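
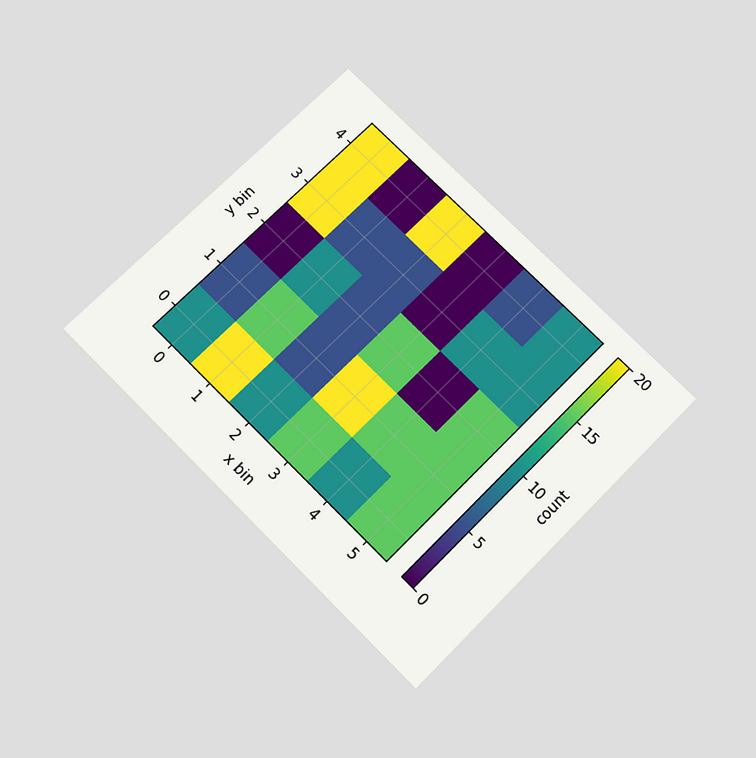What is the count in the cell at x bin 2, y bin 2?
5

The chart is tilted about 45° clockwise and viewed slightly from below. Matching the cell (2, 2) against the colorbar gives 5.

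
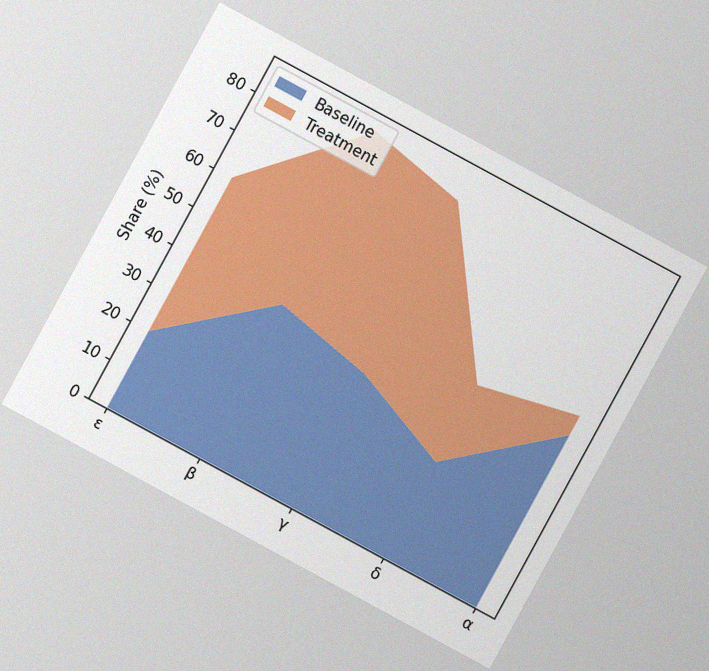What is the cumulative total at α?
50%

The chart is tilted about 28° clockwise, with some photo noise. The stacked total at α reaches 50%.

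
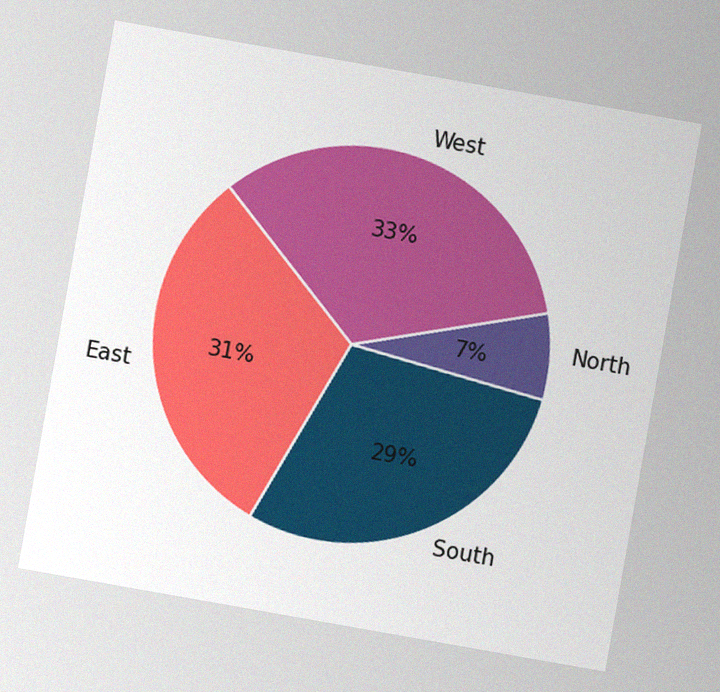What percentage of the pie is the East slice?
31%

The chart is tilted about 10° clockwise, with some photo noise. The East slice takes up 31% of the pie.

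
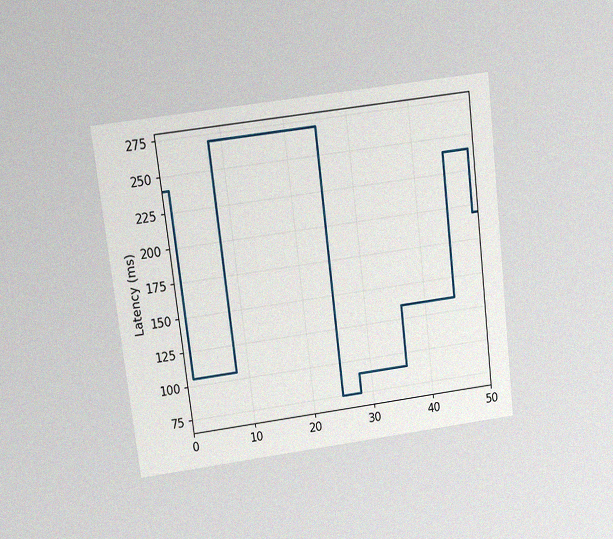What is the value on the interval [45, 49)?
The chart is tilted about 7° counter-clockwise and viewed at a slight angle, with some photo noise. On [45, 49) the step sits at 240ms.

240ms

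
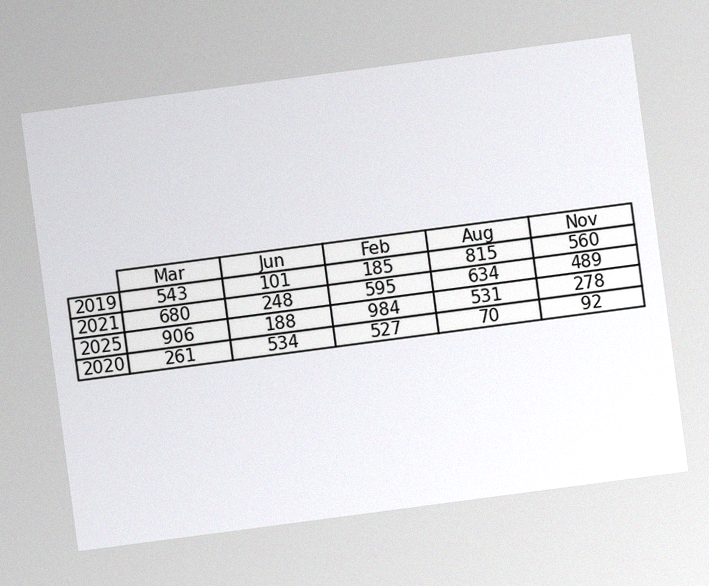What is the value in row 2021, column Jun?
The chart is tilted about 7° counter-clockwise, with some photo noise. The (2021, Jun) cell reads 248.

248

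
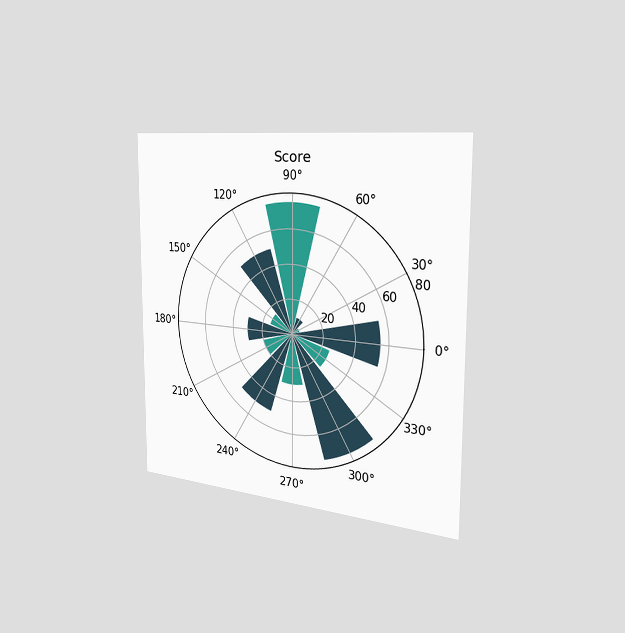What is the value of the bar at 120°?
50

The chart is viewed slightly from the right. The bar at 120° reaches 50 on the radial axis.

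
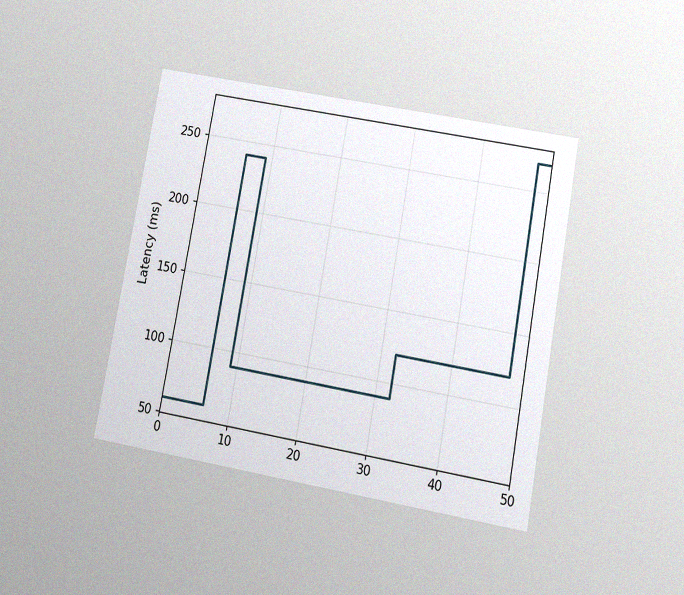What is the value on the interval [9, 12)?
90ms

The chart is tilted about 10° clockwise and viewed slightly from below, with some photo noise. On [9, 12) the step sits at 90ms.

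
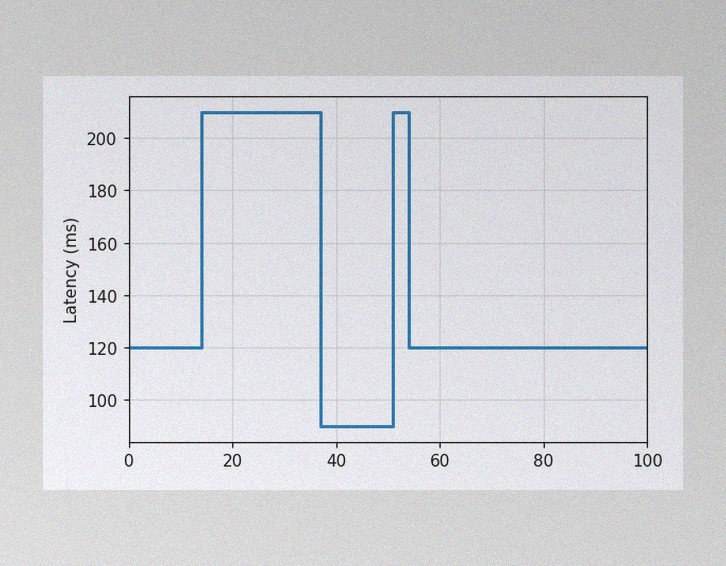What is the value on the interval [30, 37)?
210ms

The image has some photo noise and uneven lighting. On [30, 37) the step sits at 210ms.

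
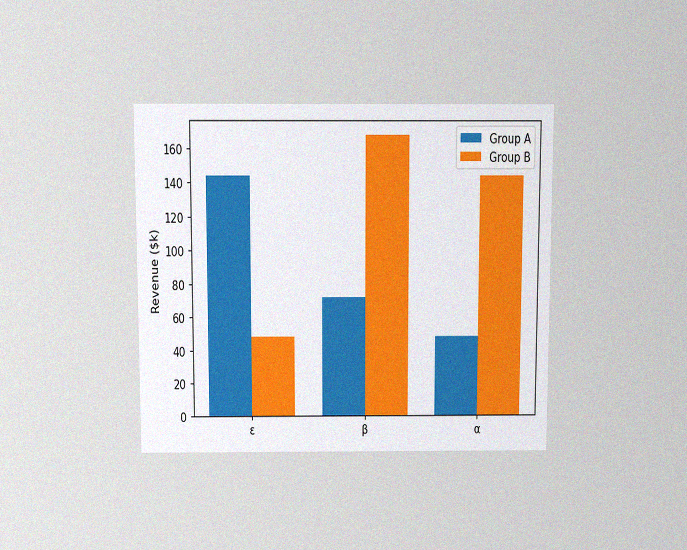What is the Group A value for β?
$72k

The chart is viewed slightly from above, with some photo noise. The Group A bar at β reaches $72k on the y-axis.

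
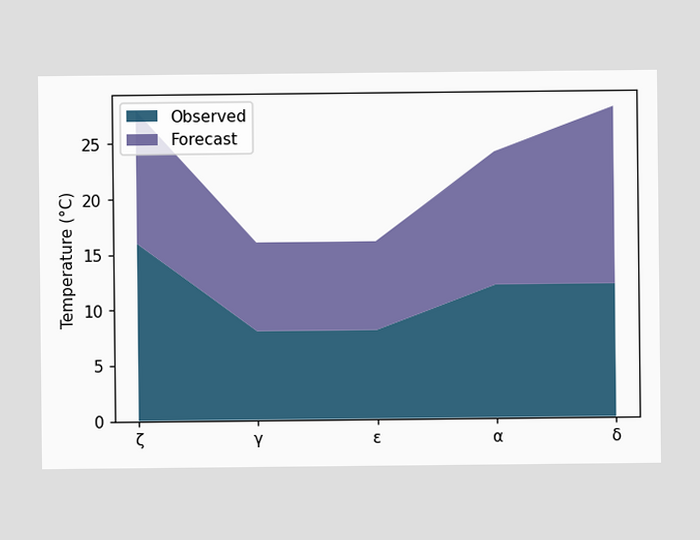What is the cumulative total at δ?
The stacked total at δ reaches 28°C.

28°C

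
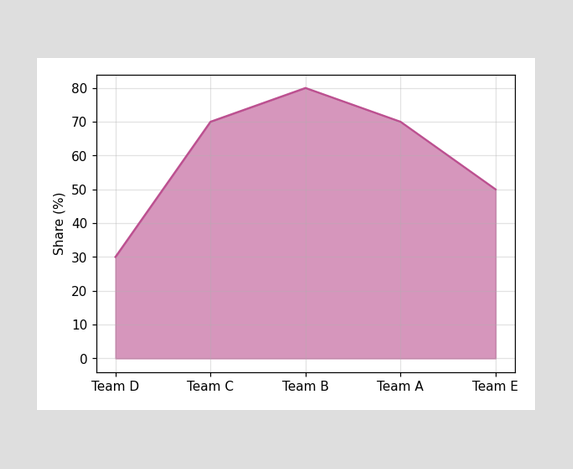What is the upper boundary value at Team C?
70%

At Team C the upper boundary is at 70%.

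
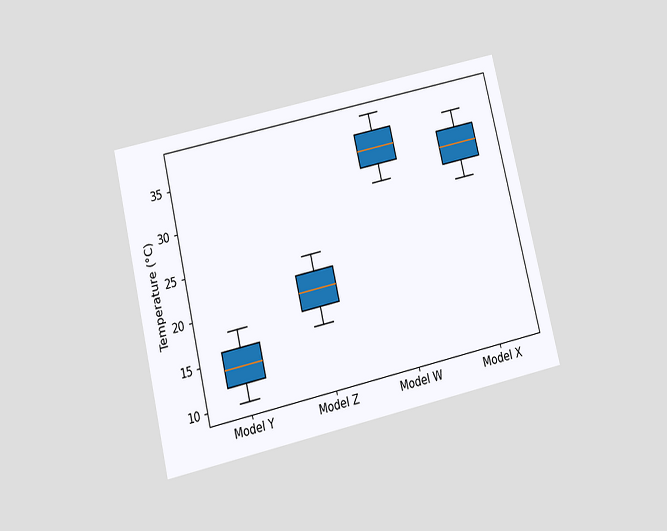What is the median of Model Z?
The chart is tilted about 13° counter-clockwise and viewed slightly from below. The median line in the Model Z box sits at 20°C.

20°C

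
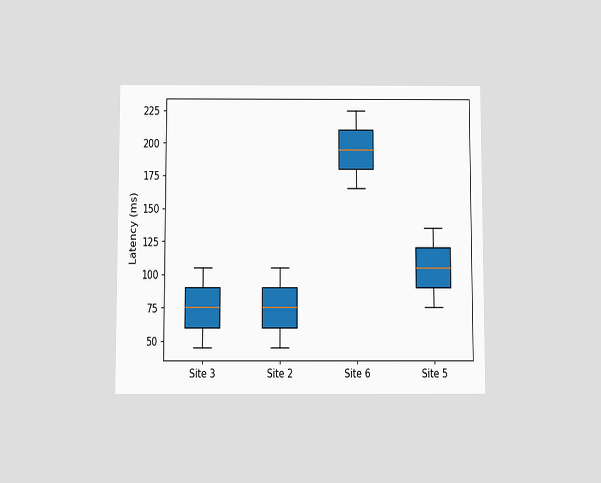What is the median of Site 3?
75ms

The chart is viewed slightly from below. The median line in the Site 3 box sits at 75ms.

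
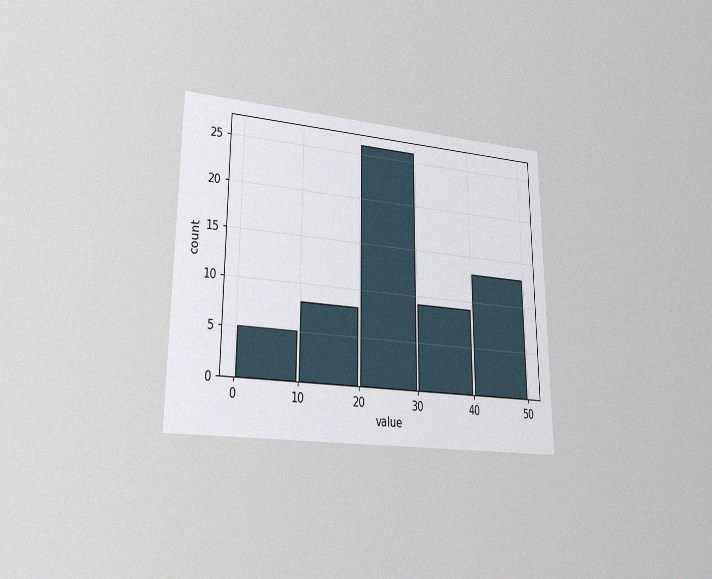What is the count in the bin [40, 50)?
The chart is viewed at a slight angle, with some photo noise. The [40, 50) bin has height 13.

13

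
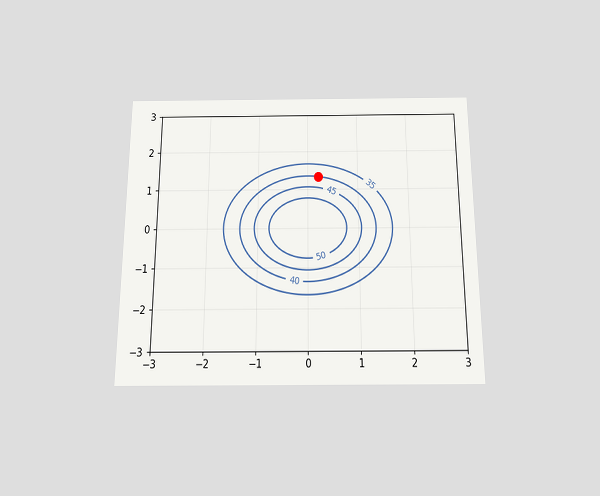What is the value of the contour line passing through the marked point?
40

The chart is viewed slightly from below. The marked point sits on the contour labelled 40.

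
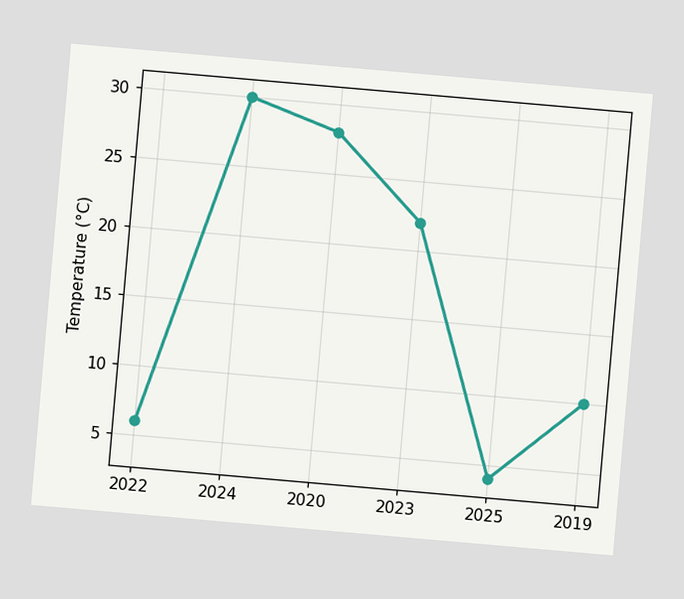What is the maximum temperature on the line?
The chart is tilted about 5° clockwise. The highest point is at 2024, and reading across to the y-axis gives 30°C.

30°C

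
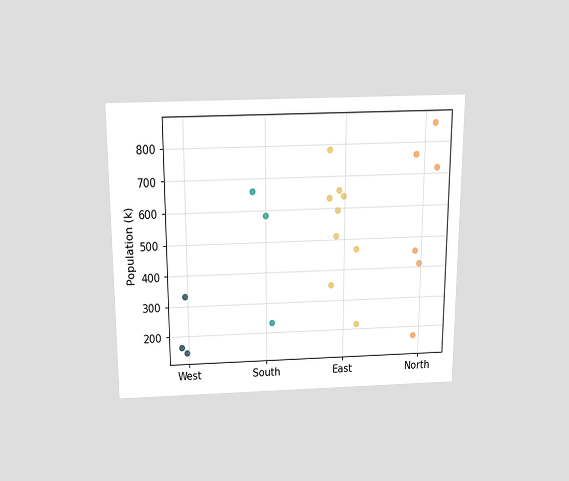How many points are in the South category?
3

The chart is viewed slightly from above. Counting the markers in the South column gives 3.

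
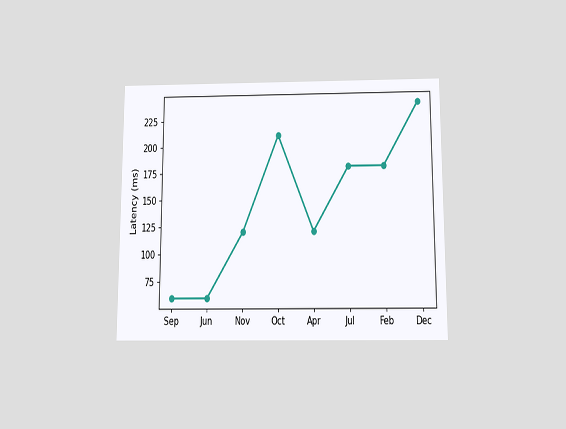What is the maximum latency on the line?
The chart is viewed slightly from below. The highest point is at Dec, and reading across to the y-axis gives 240ms.

240ms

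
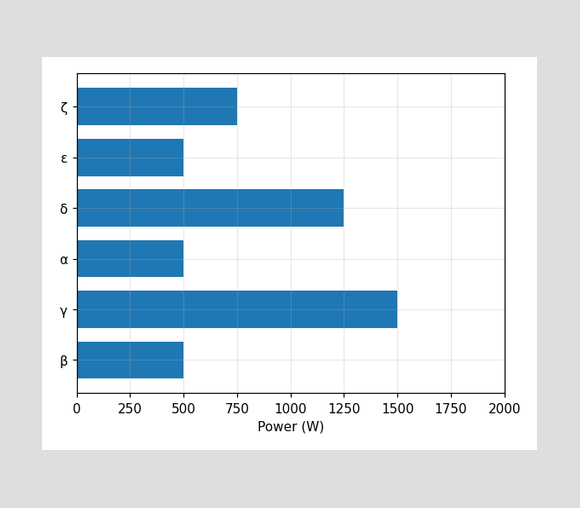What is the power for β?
500W

Reading along the chart's x-axis, the β bar reaches 500W.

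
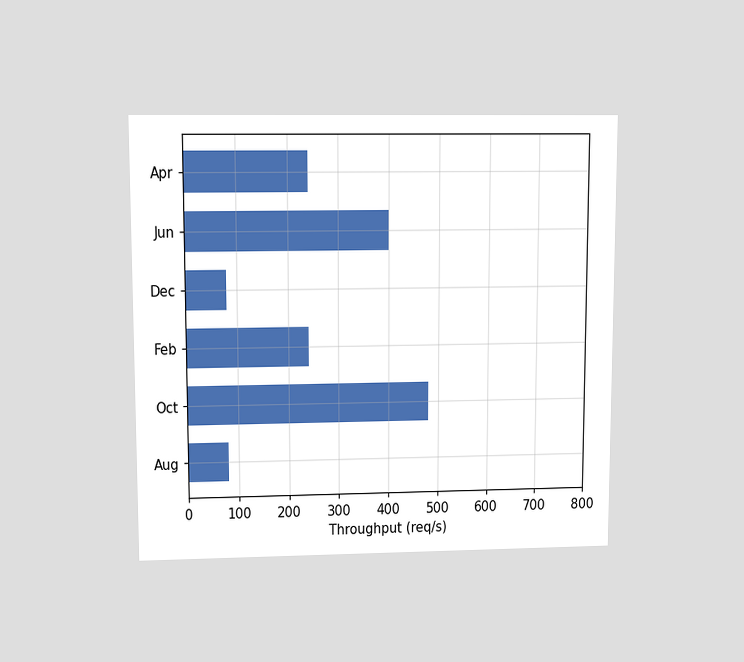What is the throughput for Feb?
The chart is viewed at a slight angle. Reading along the chart's x-axis, the Feb bar reaches 240req/s.

240req/s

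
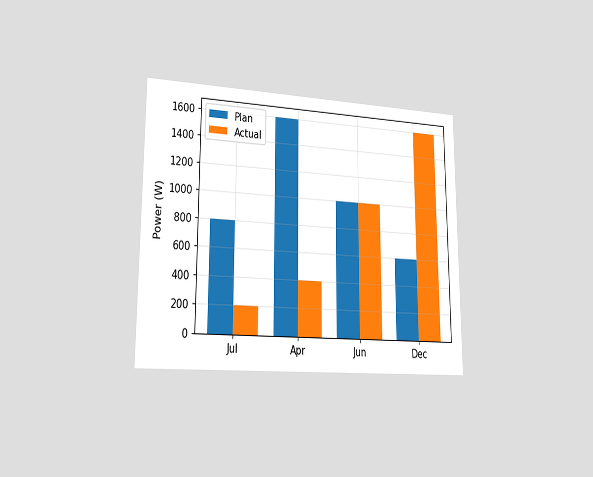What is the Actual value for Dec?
The chart is viewed slightly from the left. The Actual bar at Dec reaches 1600W on the y-axis.

1600W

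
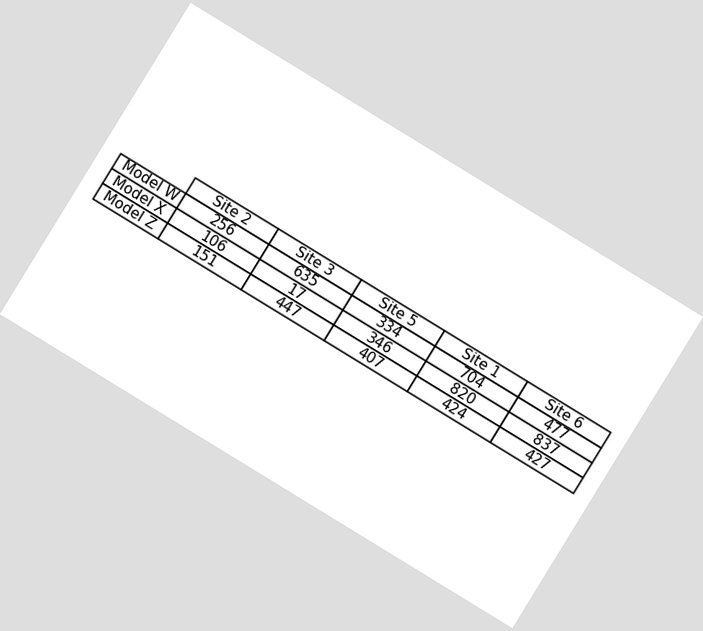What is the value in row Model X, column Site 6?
The chart is tilted about 32° clockwise. The (Model X, Site 6) cell reads 837.

837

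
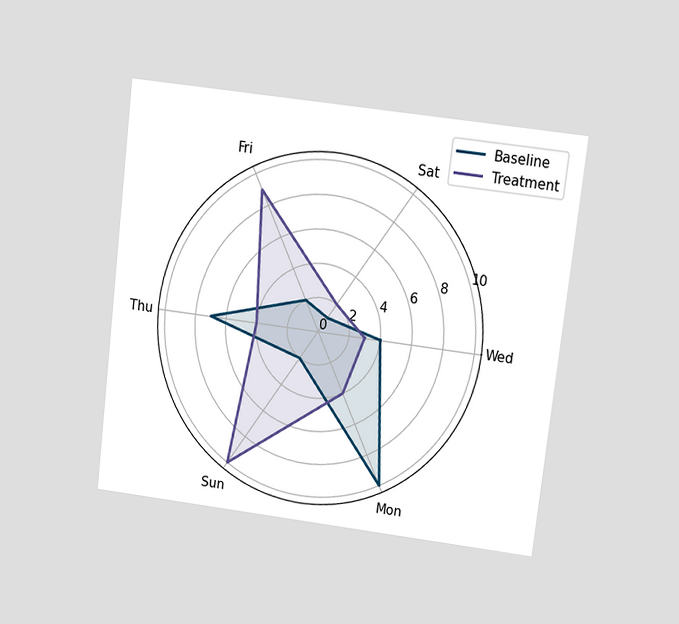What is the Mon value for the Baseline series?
The chart is tilted about 7° clockwise and viewed at a slight angle. On the Mon axis, Baseline reaches 10.

10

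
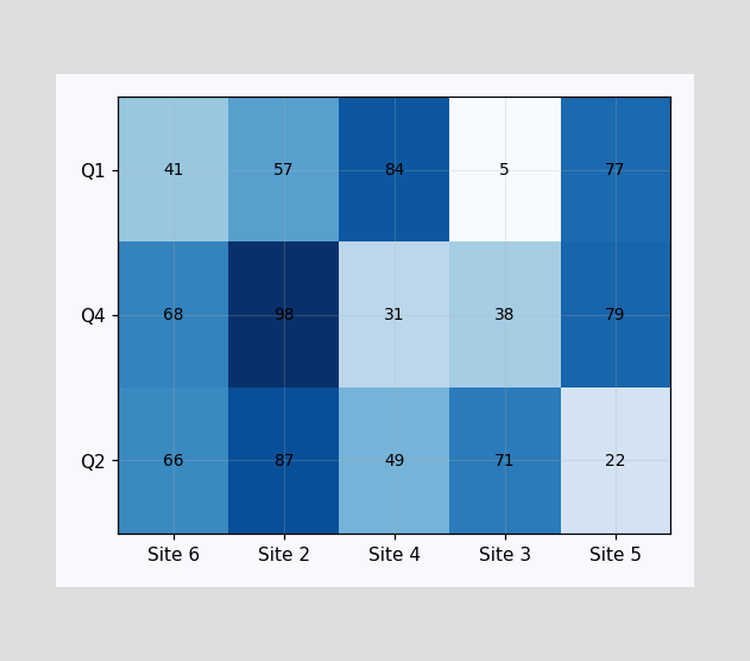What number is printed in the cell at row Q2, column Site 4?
The (Q2, Site 4) cell reads 49.

49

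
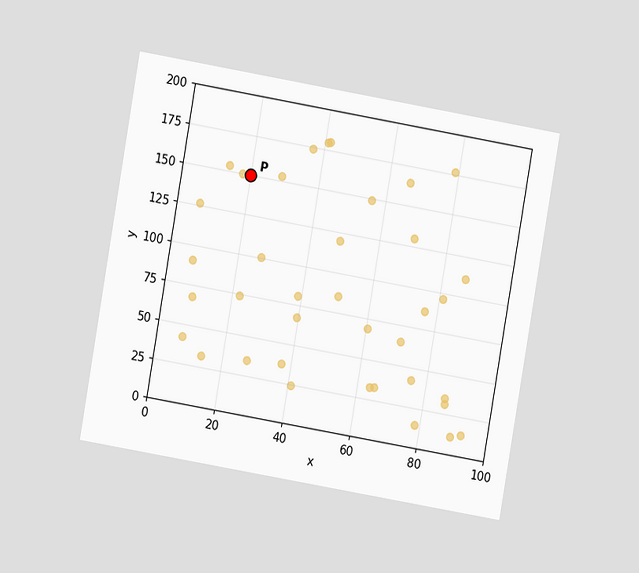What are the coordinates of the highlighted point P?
(20, 150)

The chart is tilted about 10° clockwise and viewed at a slight angle. Following the gridlines from P to each axis, P sits at (20, 150).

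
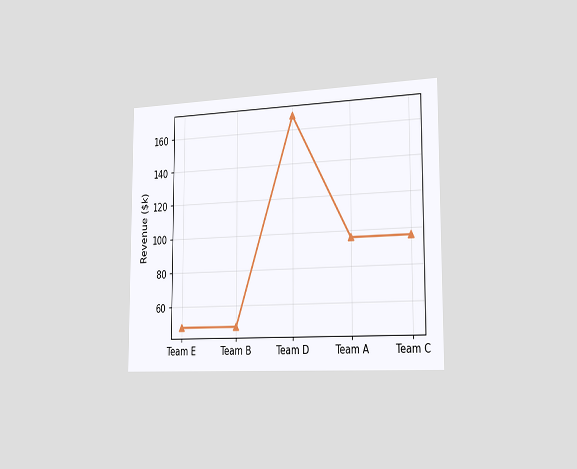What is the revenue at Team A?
$96k

The chart is viewed slightly from the right. At Team A, the line is at $96k.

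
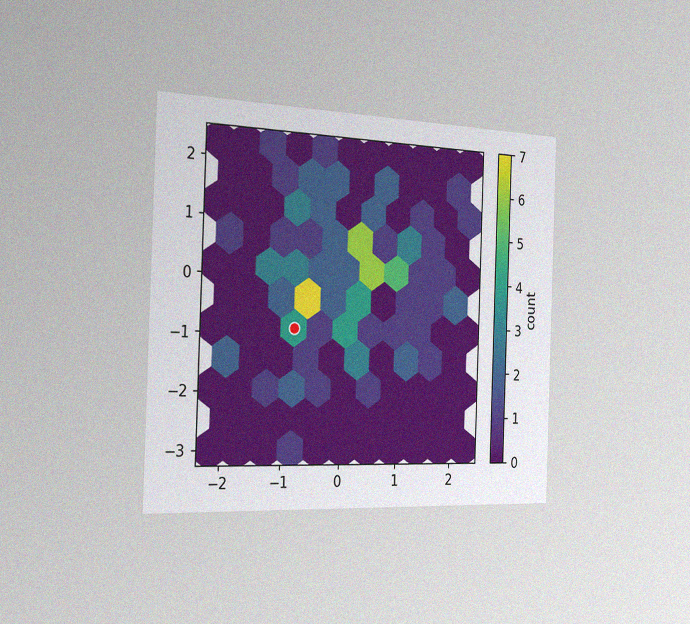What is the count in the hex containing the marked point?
The chart is tilted about 2° clockwise and viewed slightly from the left, with some photo noise. The marked hex reads 4 on the colorbar.

4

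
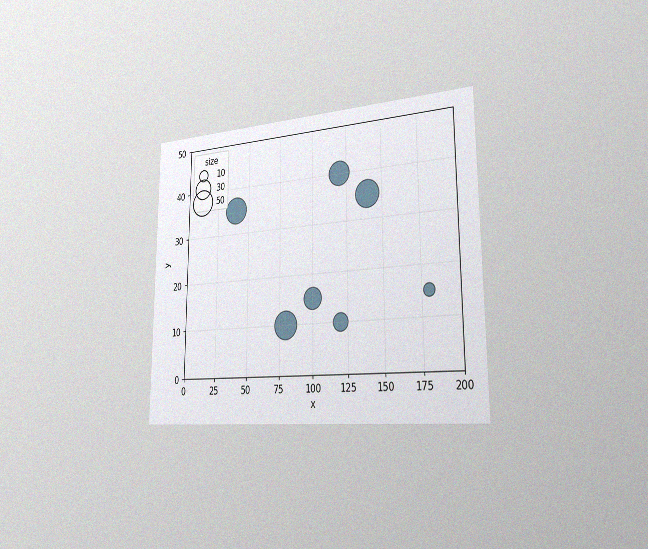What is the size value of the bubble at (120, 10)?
The chart is viewed slightly from the right, with some photo noise. Matching the bubble at (120, 10) against the size legend gives 20.

20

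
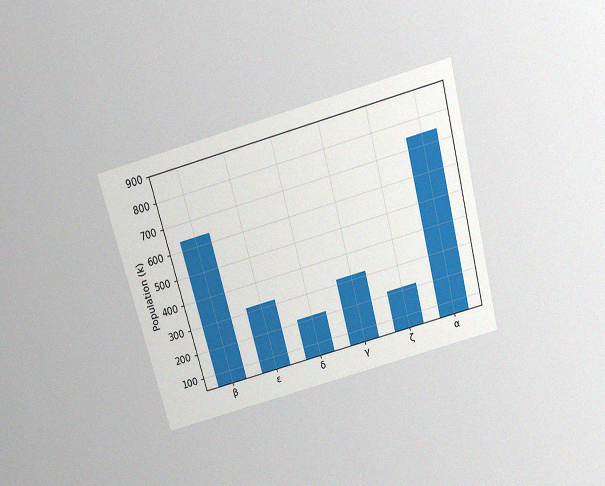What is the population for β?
636k

The chart is tilted about 15° counter-clockwise and viewed slightly from above, with some photo noise. Reading along the chart's y-axis, the β bar reaches 636k.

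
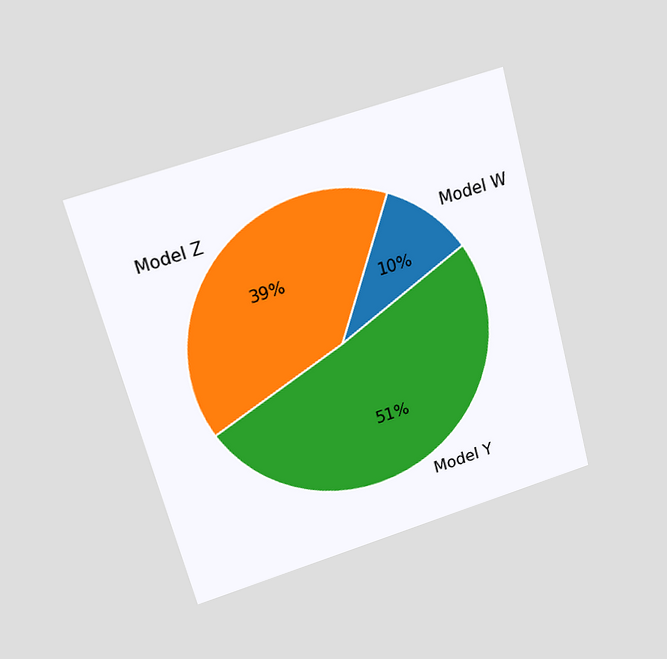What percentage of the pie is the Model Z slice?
The chart is tilted about 15° counter-clockwise and viewed at a slight angle. The Model Z slice takes up 39% of the pie.

39%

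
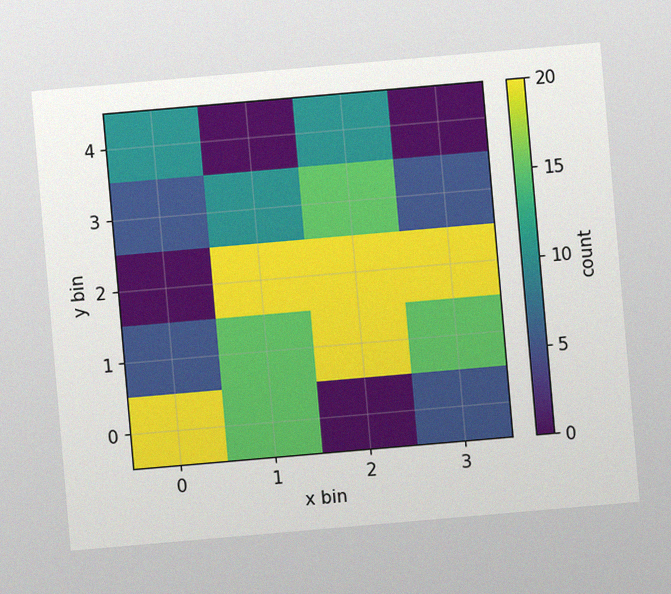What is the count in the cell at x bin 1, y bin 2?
The chart is tilted about 5° counter-clockwise, with some photo noise. Matching the cell (1, 2) against the colorbar gives 20.

20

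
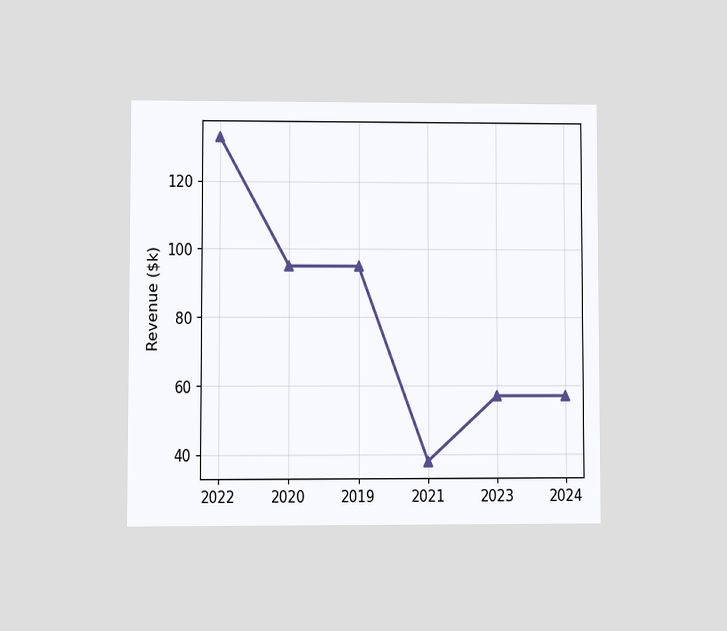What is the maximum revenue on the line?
$133k

The chart is viewed at a slight angle. The highest point is at 2022, and reading across to the y-axis gives $133k.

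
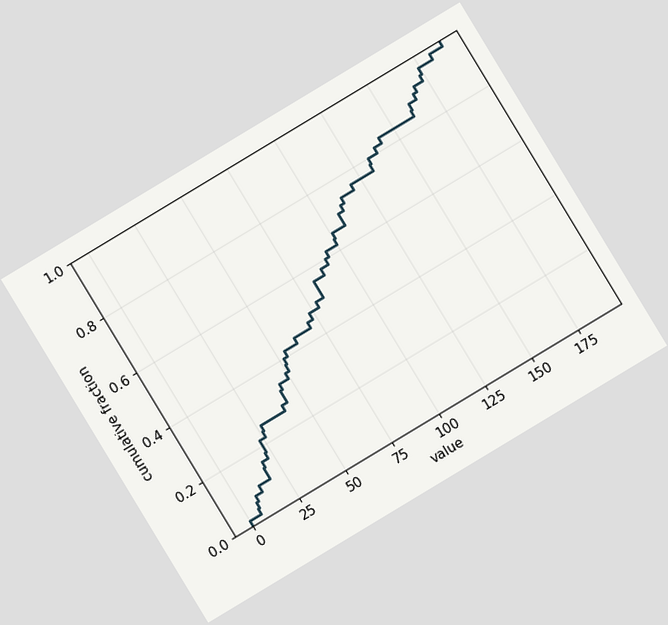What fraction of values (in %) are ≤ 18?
The chart is tilted about 31° counter-clockwise. At x=18 the ECDF step is at 14%.

14%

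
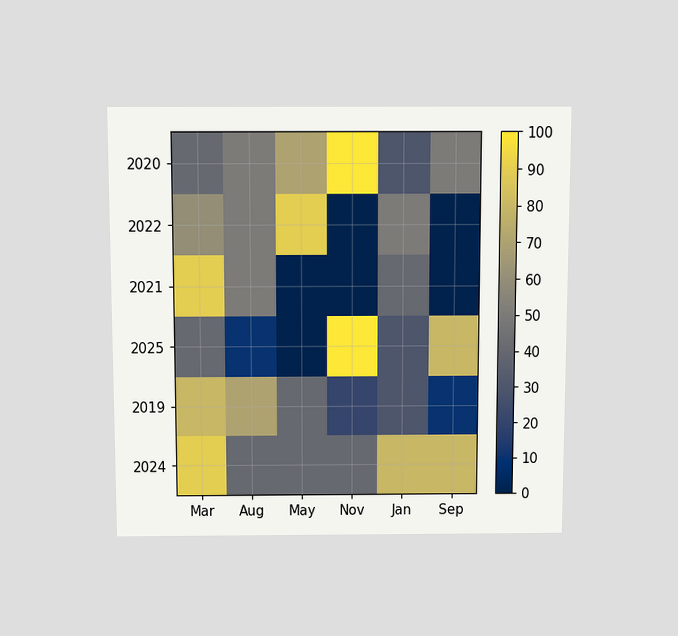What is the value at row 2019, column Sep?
The chart is viewed slightly from above. Matching cell (2019, Sep) against the colorbar gives 10.

10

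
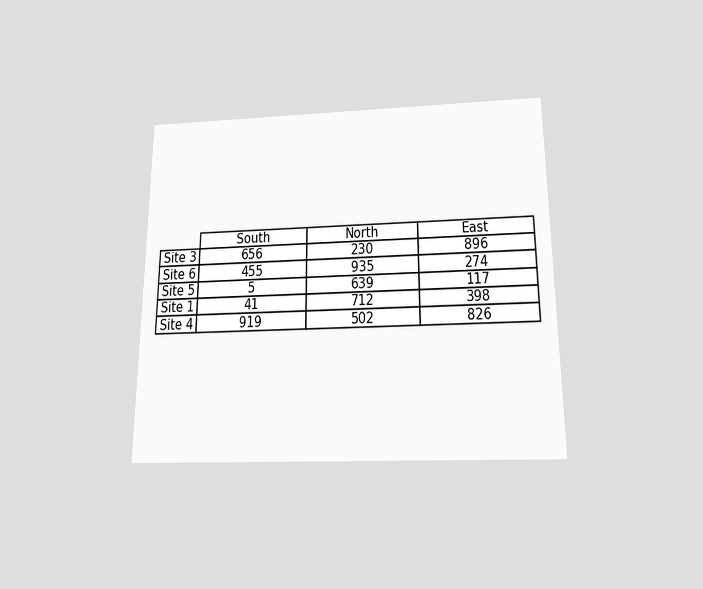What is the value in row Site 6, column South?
The chart is viewed slightly from below. The (Site 6, South) cell reads 455.

455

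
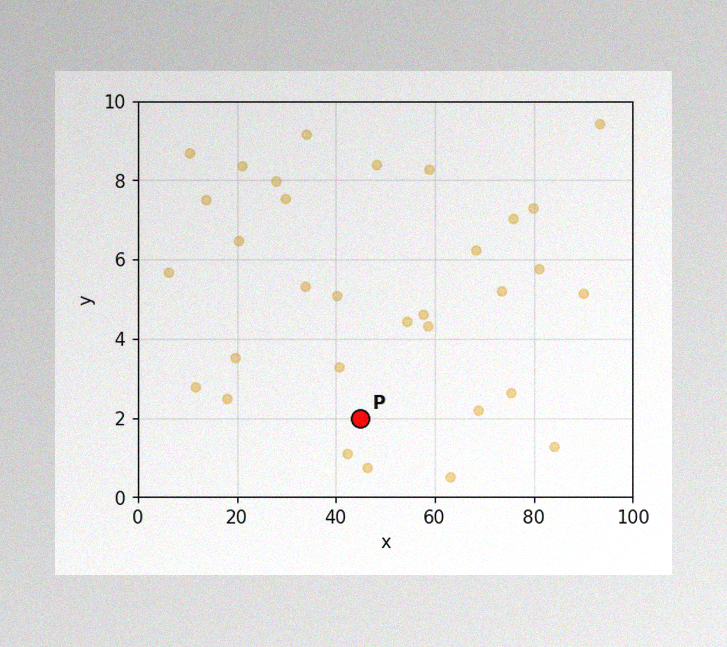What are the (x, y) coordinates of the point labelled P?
(45, 2)

The image has some photo noise and uneven lighting. Following the gridlines from P to each axis, P sits at (45, 2).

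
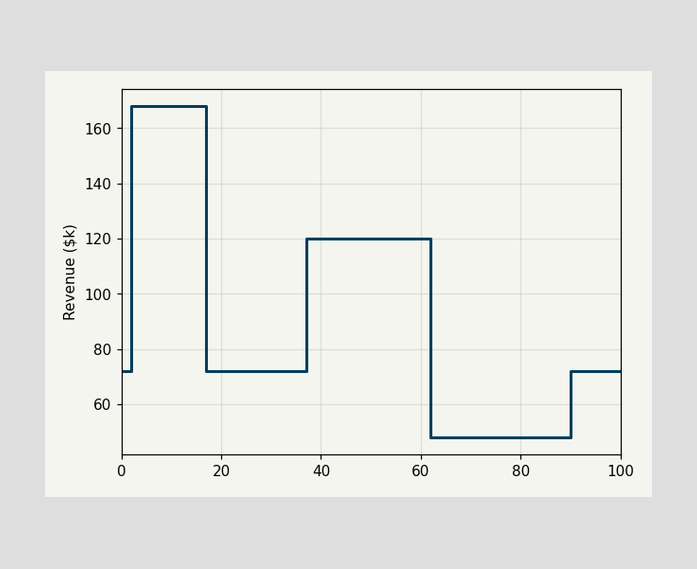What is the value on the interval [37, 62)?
$120k

On [37, 62) the step sits at $120k.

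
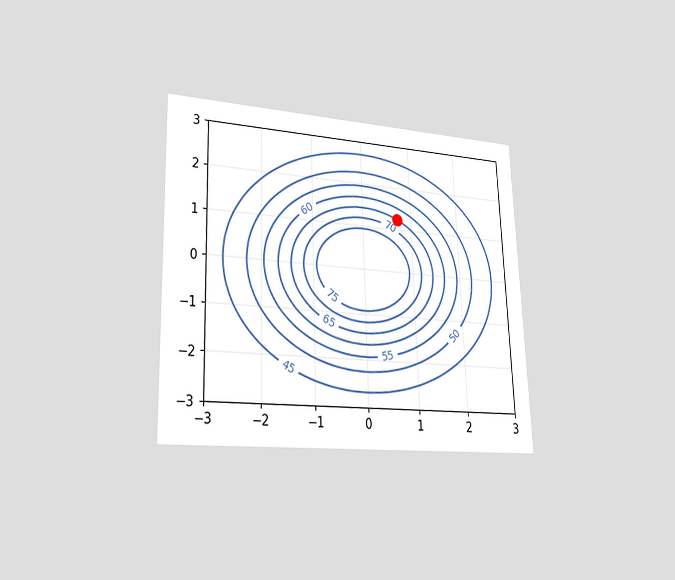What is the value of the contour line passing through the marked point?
65

The chart is viewed at a slight angle. The marked point sits on the contour labelled 65.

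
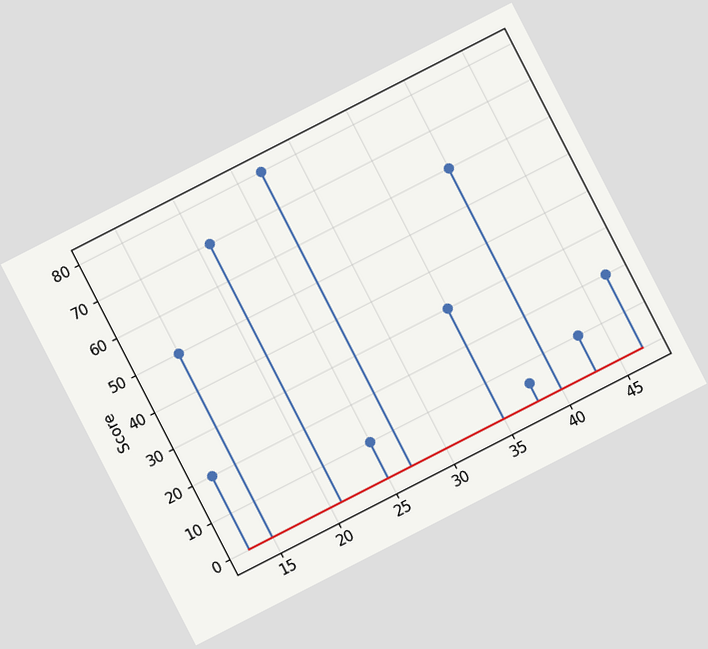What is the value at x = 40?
60

The chart is tilted about 27° counter-clockwise. The stem at x=40 reaches 60.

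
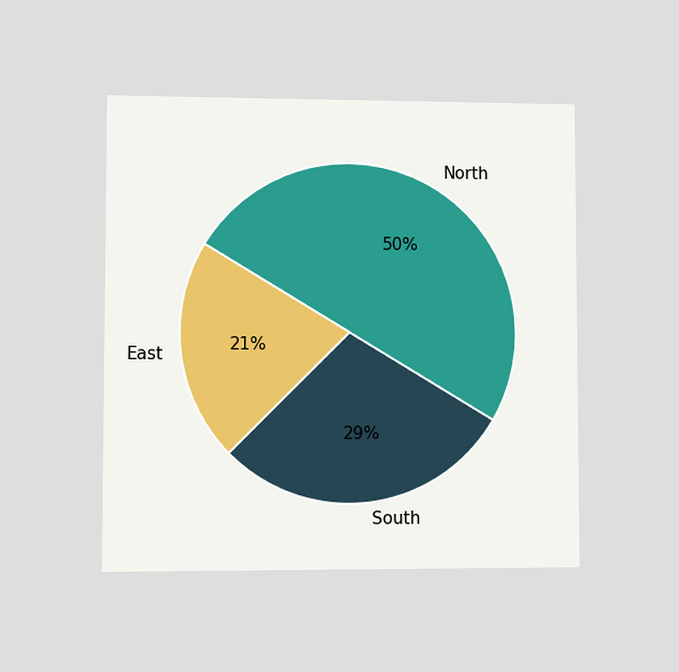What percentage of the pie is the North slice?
50%

The chart is viewed at a slight angle. The North slice takes up 50% of the pie.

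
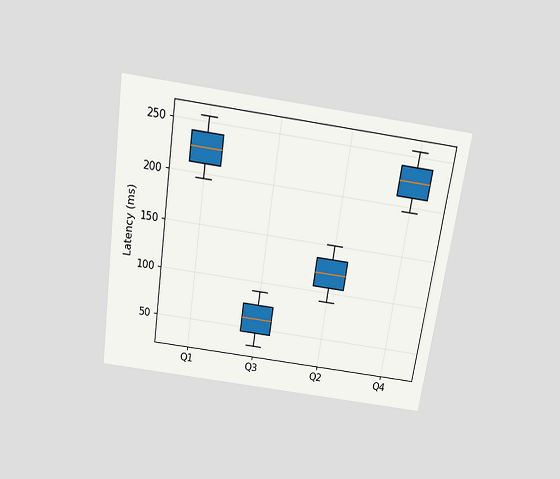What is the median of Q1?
The chart is tilted about 8° clockwise and viewed slightly from above. The median line in the Q1 box sits at 225ms.

225ms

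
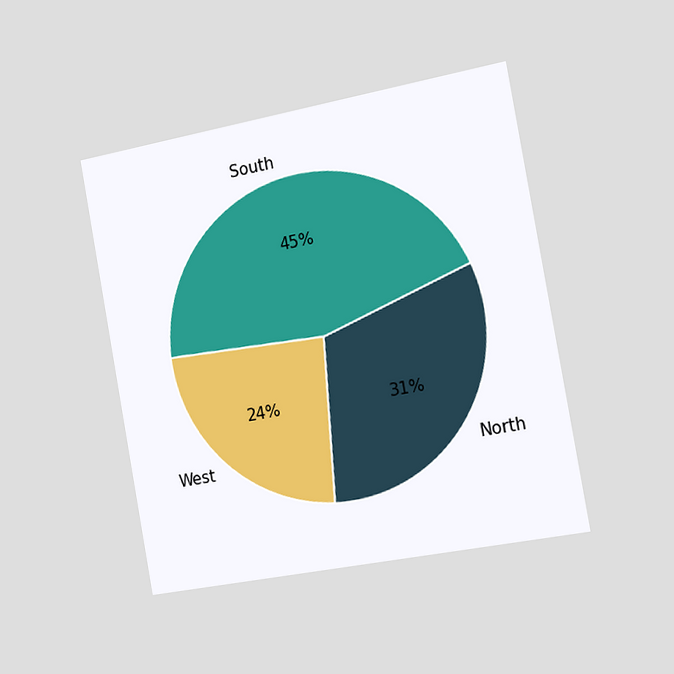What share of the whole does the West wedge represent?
24%

The chart is tilted about 10° counter-clockwise and viewed slightly from the right. The West slice takes up 24% of the pie.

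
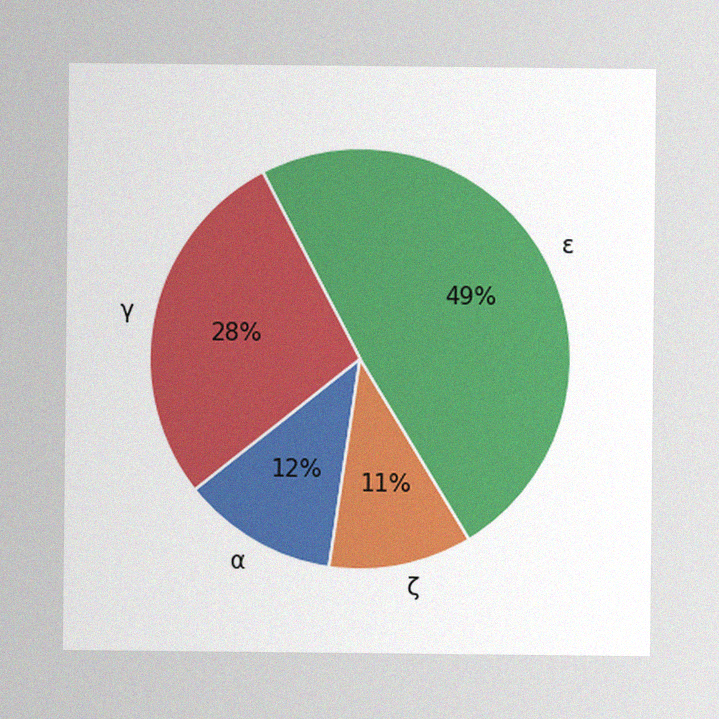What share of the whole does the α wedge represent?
The image has some photo noise and uneven lighting. The α slice takes up 12% of the pie.

12%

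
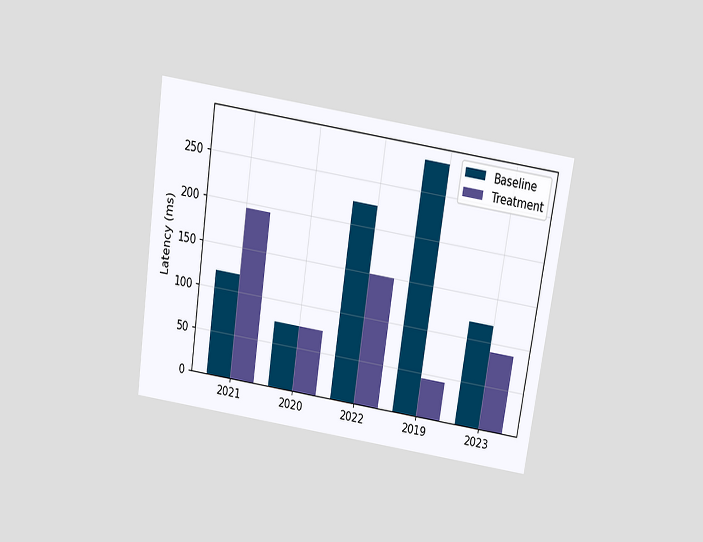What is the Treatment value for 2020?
75ms

The chart is tilted about 8° clockwise and viewed slightly from above. The Treatment bar at 2020 reaches 75ms on the y-axis.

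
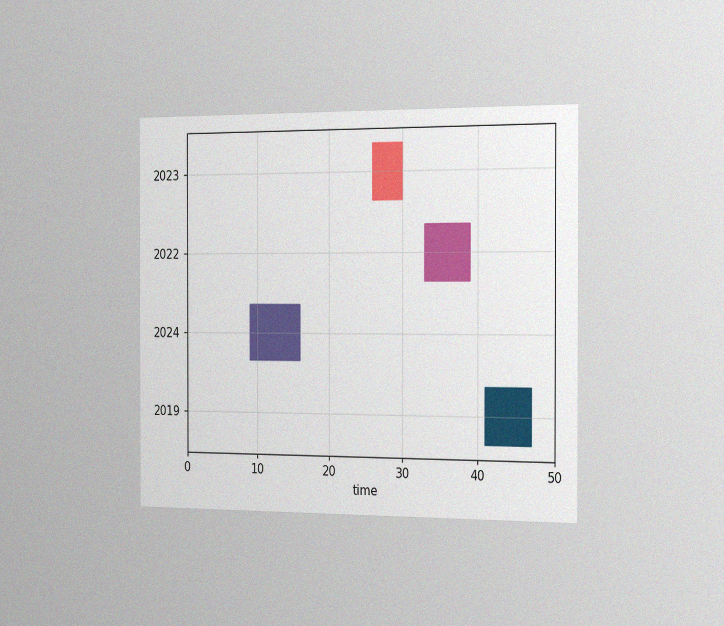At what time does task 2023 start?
26

The chart is viewed slightly from the right, with some photo noise. The 2023 bar begins at t=26.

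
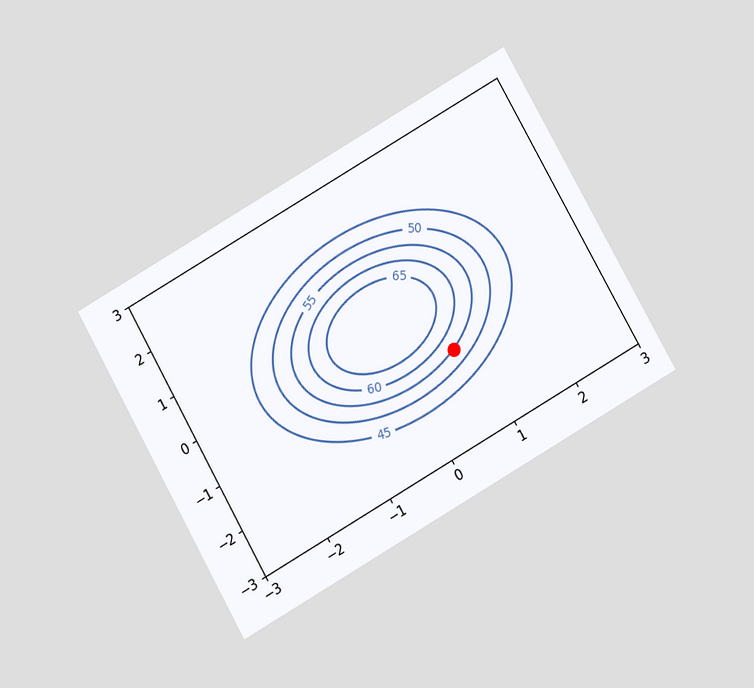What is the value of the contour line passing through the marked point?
55

The chart is tilted about 30° counter-clockwise and viewed slightly from below. The marked point sits on the contour labelled 55.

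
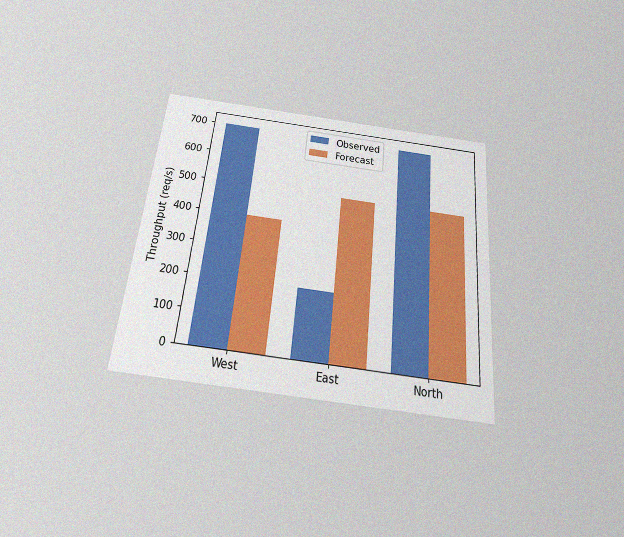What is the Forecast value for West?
The chart is tilted about 5° clockwise and viewed slightly from below, with some photo noise. The Forecast bar at West reaches 400req/s on the y-axis.

400req/s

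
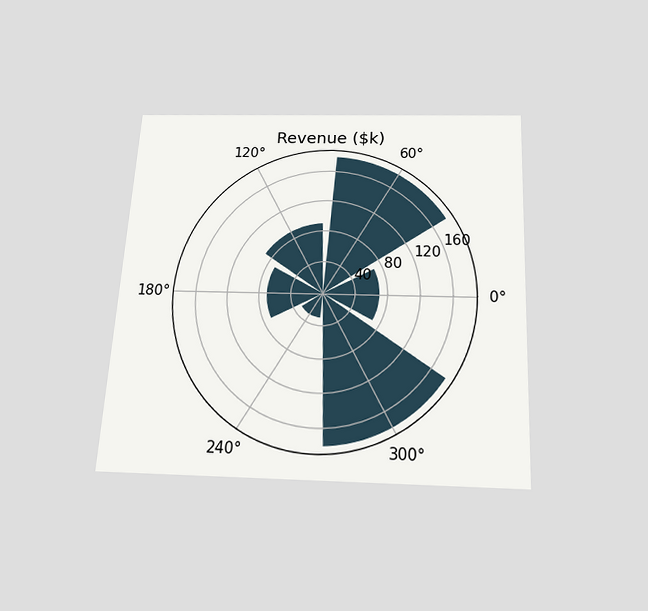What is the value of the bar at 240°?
The chart is tilted about 3° clockwise and viewed slightly from below. The bar at 240° reaches $30k on the radial axis.

$30k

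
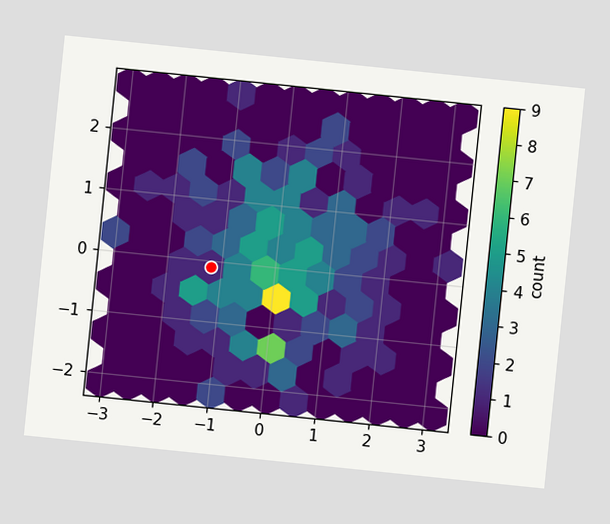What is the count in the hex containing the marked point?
The chart is tilted about 6° clockwise. The marked hex reads 1 on the colorbar.

1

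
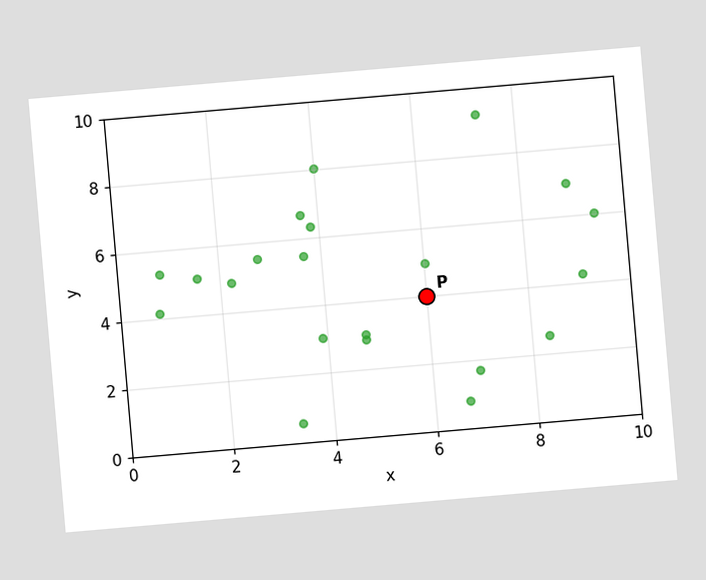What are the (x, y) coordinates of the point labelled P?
(6, 4)

The chart is tilted about 5° counter-clockwise. Following the gridlines from P to each axis, P sits at (6, 4).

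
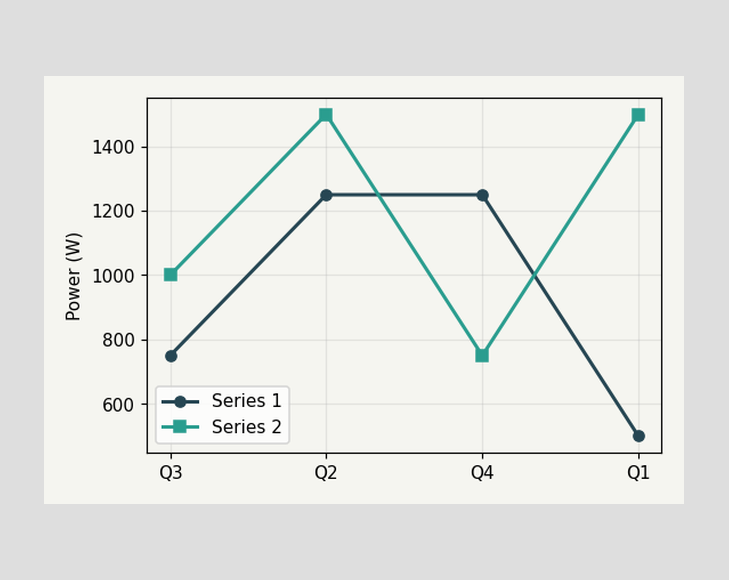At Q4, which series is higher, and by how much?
At Q4, Series 1 sits above the other line by 500W.

Series 1, by 500W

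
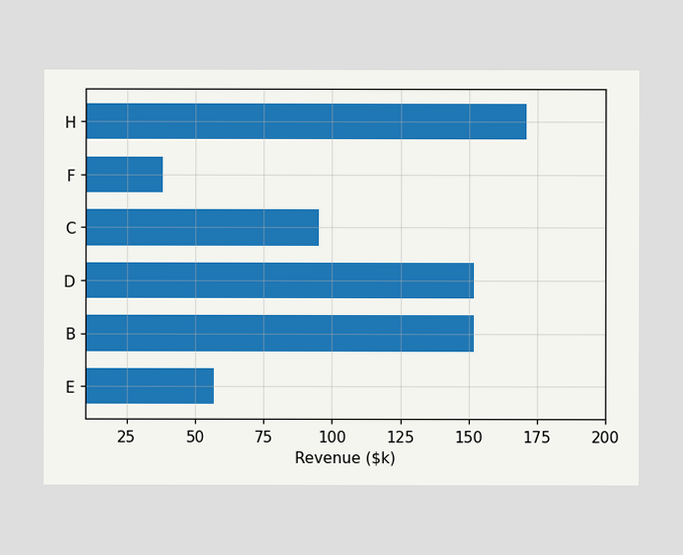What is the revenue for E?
Reading along the chart's x-axis, the E bar reaches $57k.

$57k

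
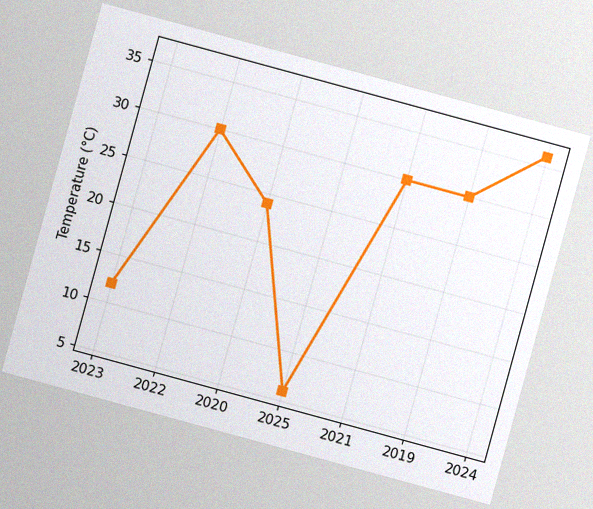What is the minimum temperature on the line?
The chart is tilted about 15° clockwise, with some photo noise. The lowest point is at 2025, and reading across to the y-axis gives 6°C.

6°C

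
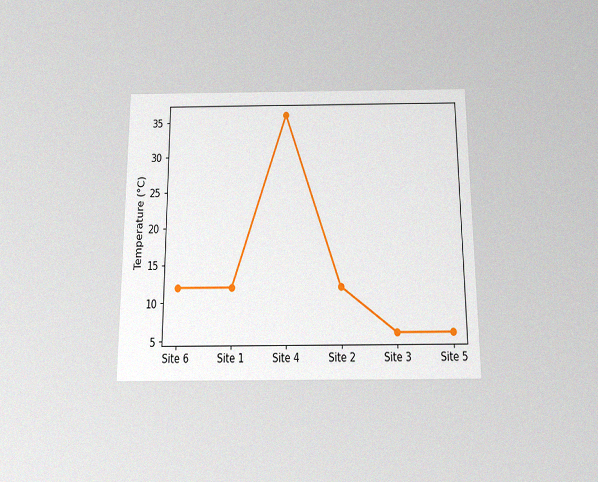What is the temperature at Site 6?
The chart is viewed slightly from below, with some photo noise. At Site 6, the line is at 12°C.

12°C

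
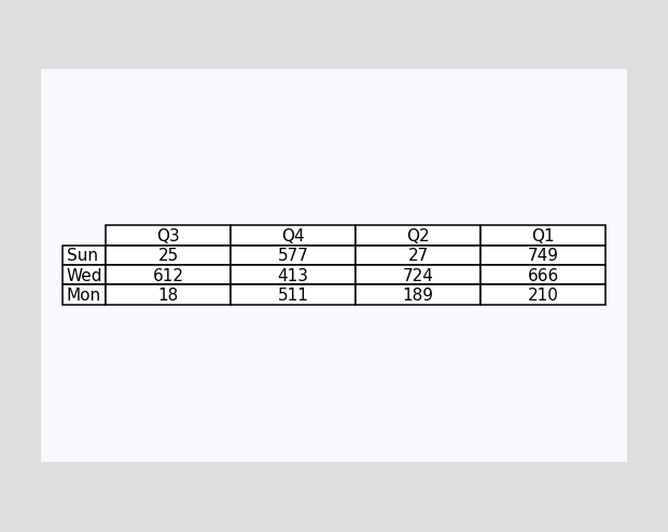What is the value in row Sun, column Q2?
27

The (Sun, Q2) cell reads 27.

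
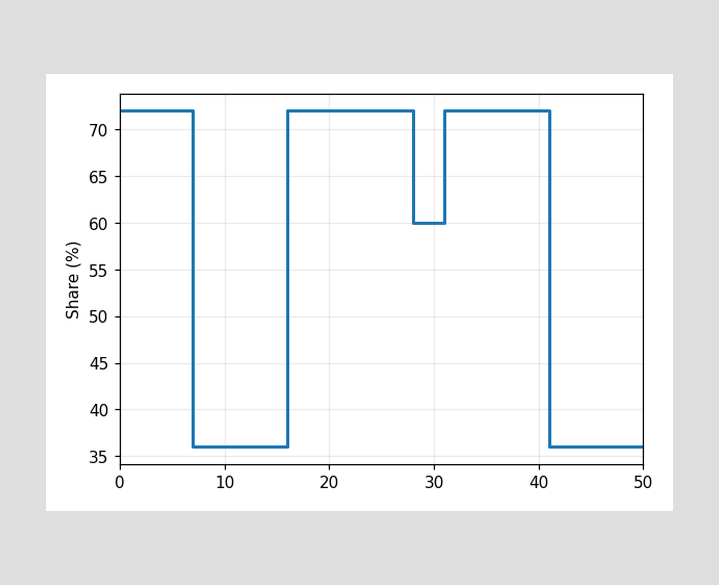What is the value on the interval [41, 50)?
On [41, 50) the step sits at 36%.

36%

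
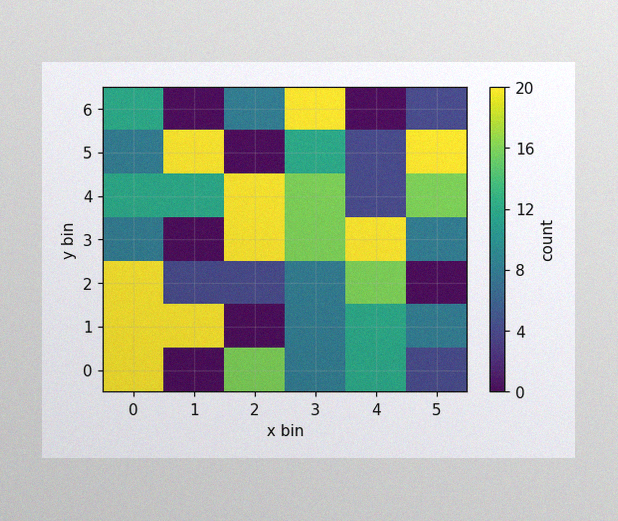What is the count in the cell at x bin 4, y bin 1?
12

The image has some photo noise and uneven lighting. Matching the cell (4, 1) against the colorbar gives 12.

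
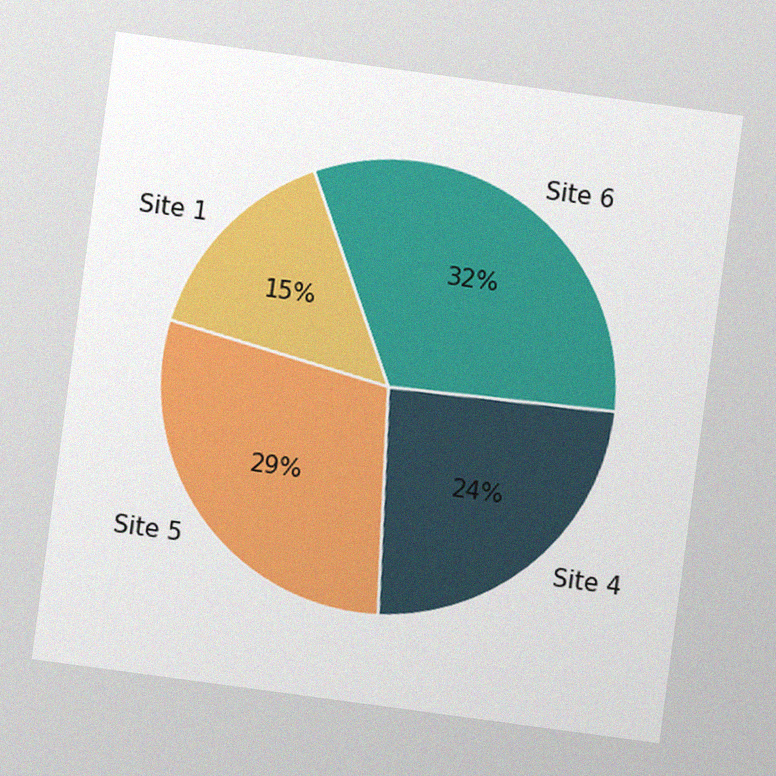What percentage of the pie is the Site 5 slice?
The chart is tilted about 8° clockwise, with some photo noise. The Site 5 slice takes up 29% of the pie.

29%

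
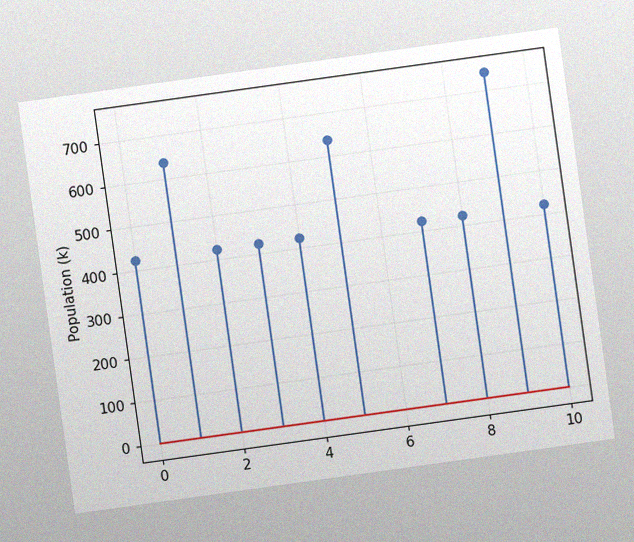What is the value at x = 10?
424k

The chart is tilted about 8° counter-clockwise, with some photo noise. The stem at x=10 reaches 424k.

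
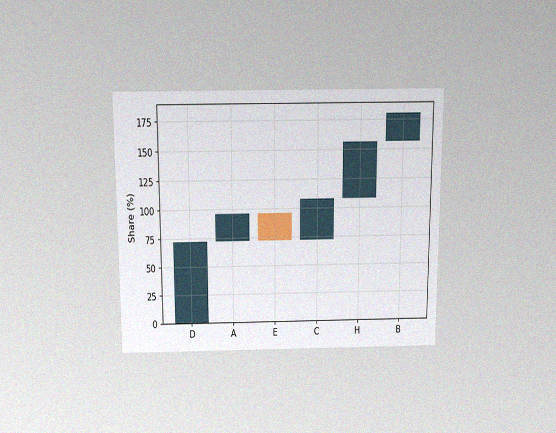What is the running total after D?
72%

The chart is viewed slightly from above, with some photo noise. After D the running total reaches 72%.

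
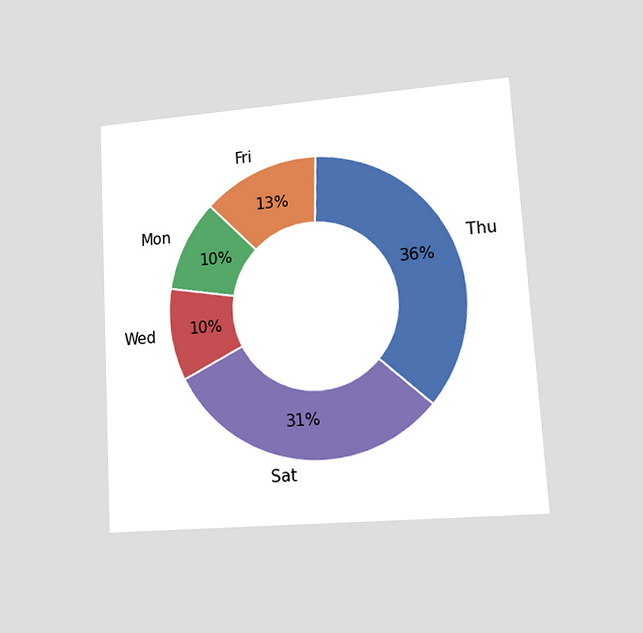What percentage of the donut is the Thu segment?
36%

The chart is tilted about 3° counter-clockwise and viewed at a slight angle. The Thu segment takes up 36% of the ring.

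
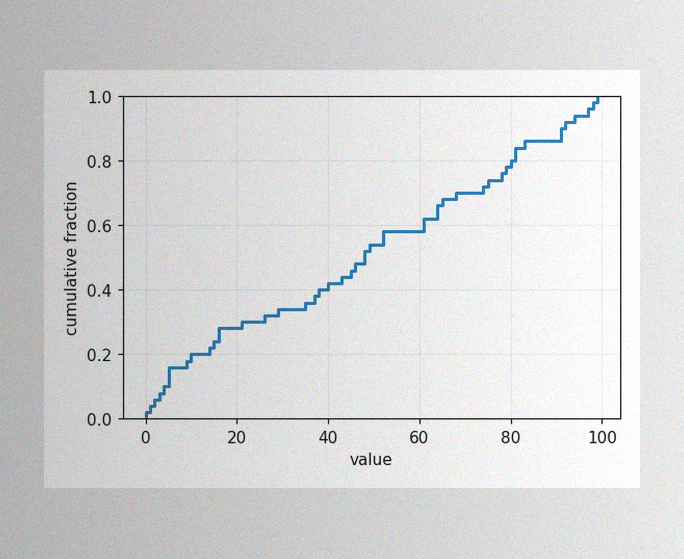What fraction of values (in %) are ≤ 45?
46%

The image has some photo noise and uneven lighting. At x=45 the ECDF step is at 46%.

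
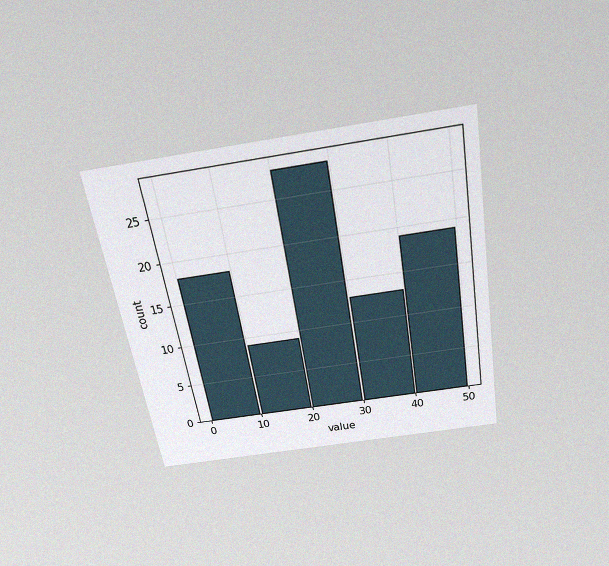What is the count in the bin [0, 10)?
18

The chart is tilted about 10° counter-clockwise and viewed slightly from above, with some photo noise. The [0, 10) bin has height 18.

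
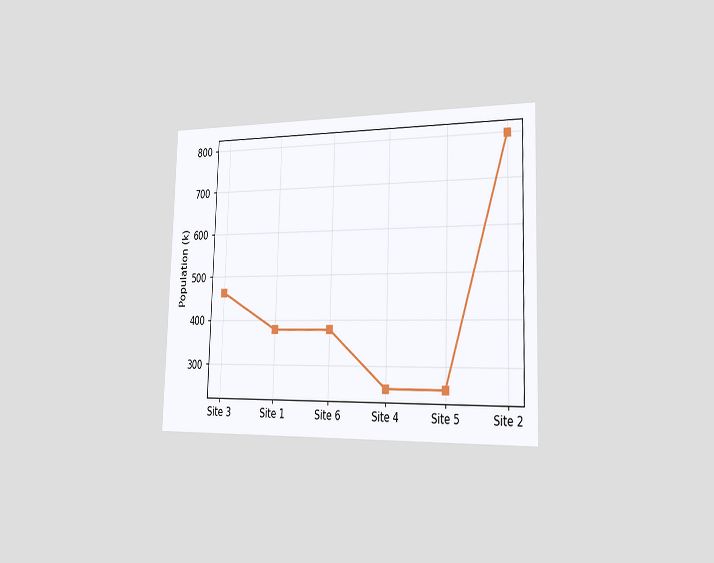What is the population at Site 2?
The chart is viewed slightly from the right. At Site 2, the line is at 798k.

798k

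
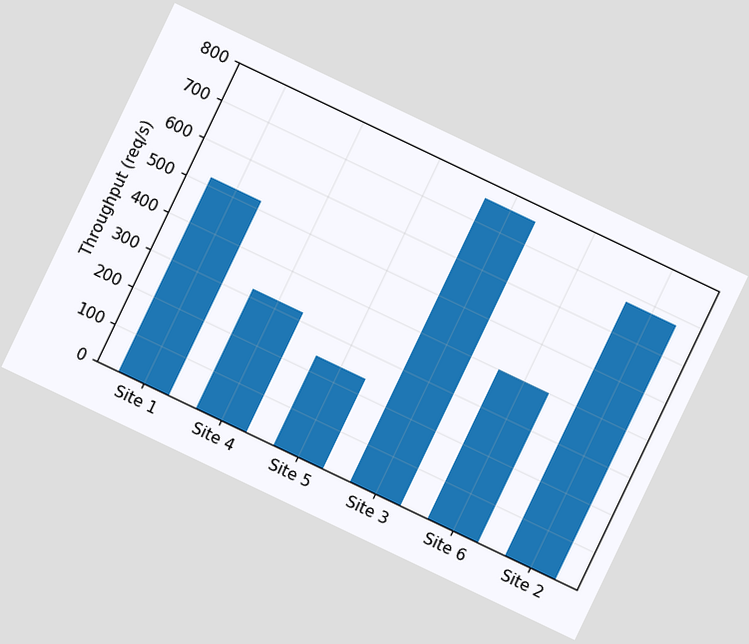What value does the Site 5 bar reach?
The chart is tilted about 25° clockwise. Reading along the chart's y-axis, the Site 5 bar reaches 240req/s.

240req/s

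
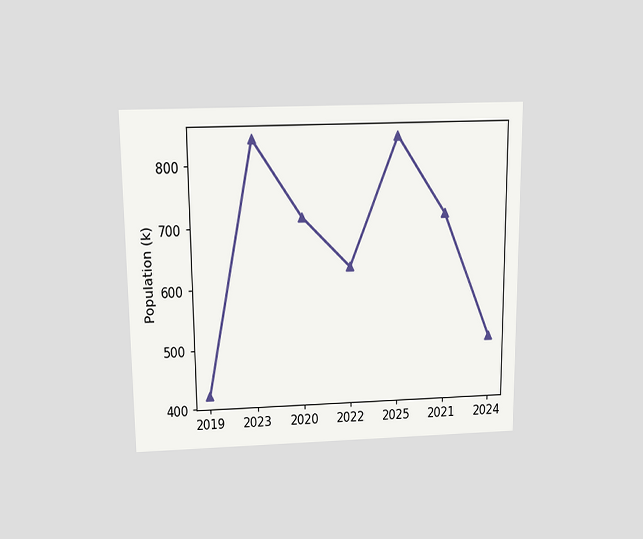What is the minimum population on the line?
The chart is viewed slightly from above. The lowest point is at 2019, and reading across to the y-axis gives 420k.

420k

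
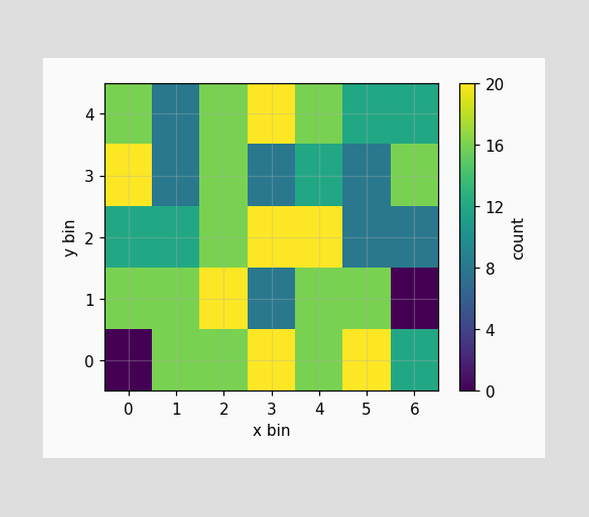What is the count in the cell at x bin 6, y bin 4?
Matching the cell (6, 4) against the colorbar gives 12.

12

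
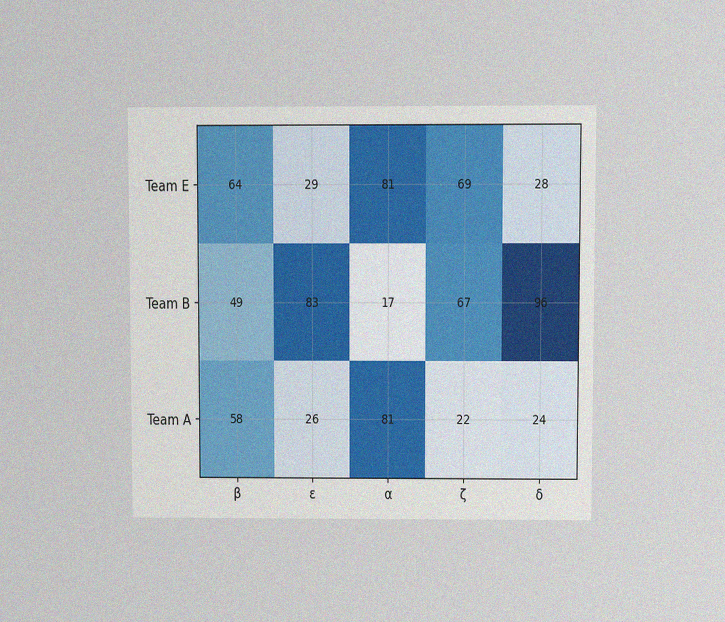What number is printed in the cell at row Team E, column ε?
29

The chart is viewed at a slight angle, with some photo noise. The (Team E, ε) cell reads 29.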